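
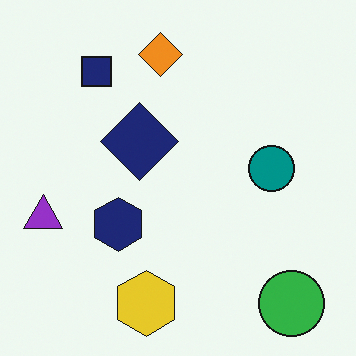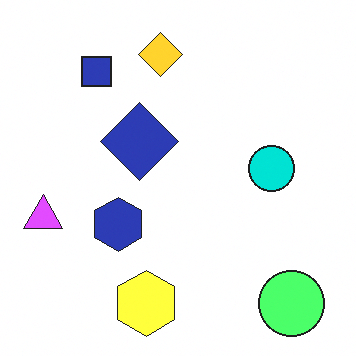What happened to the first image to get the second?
Brightened a lot.

Every pixel — background and shapes alike — is uniformly brightened.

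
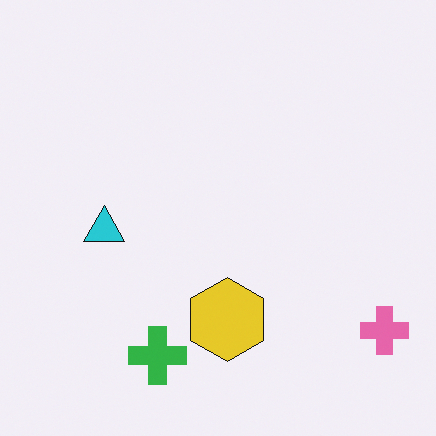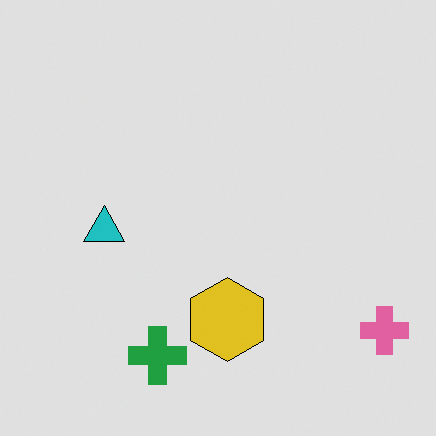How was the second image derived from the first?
Posterized to a reduced palette.

Each flat color has snapped to a coarser quantized level — most visibly, the near-white background has dropped to a flat grey.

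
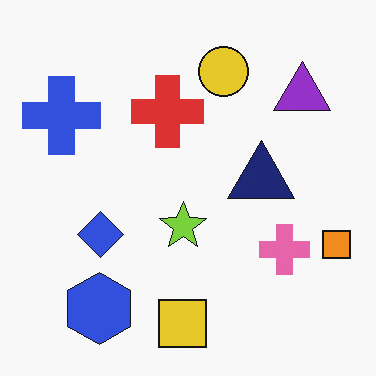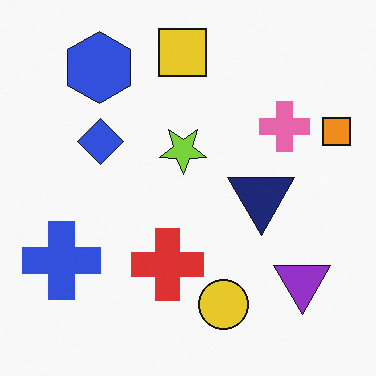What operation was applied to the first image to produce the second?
The image was flipped vertically (top ↔ bottom).

The yellow square is in the bottom of the first image and the top of the second — shapes on opposite sides of the horizontal midline have swapped in a mirror flip.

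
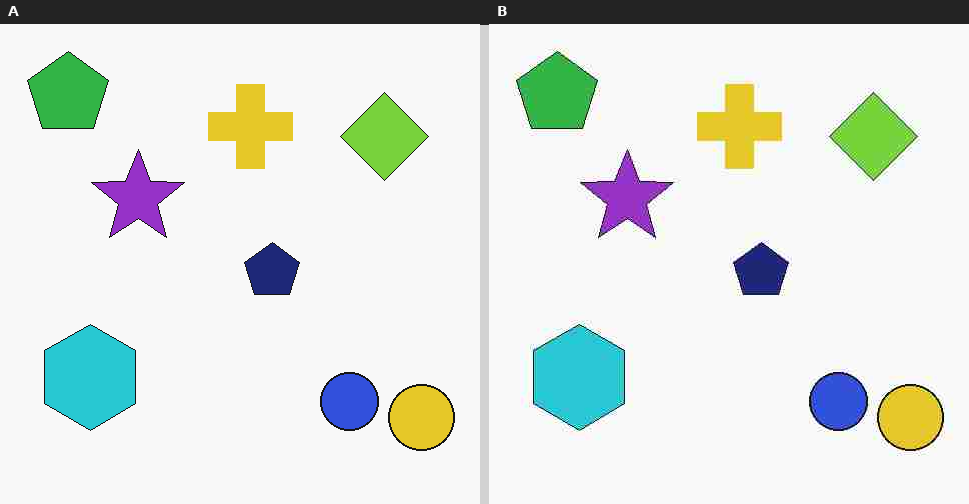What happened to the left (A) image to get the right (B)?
It was heavily JPEG-compressed with obvious blocking artifacts.

Blocky 8×8 compression artifacts appear around shape edges and the flat background shows ringing — characteristic JPEG degradation.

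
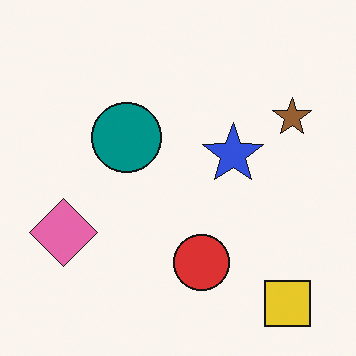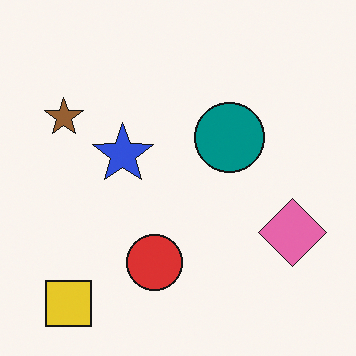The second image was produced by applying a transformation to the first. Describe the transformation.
It was flipped horizontally (left ↔ right).

The pink diamond is in the left of the first image and the right of the second — shapes on opposite sides of the vertical midline have swapped in a mirror flip.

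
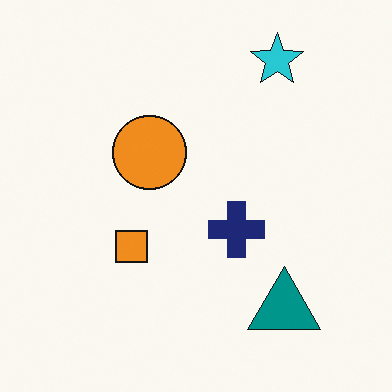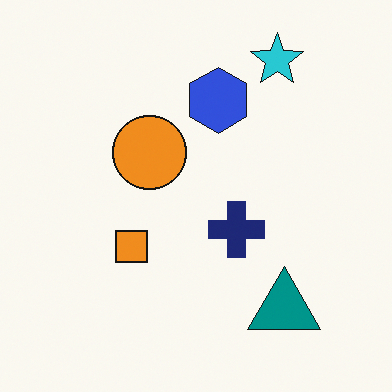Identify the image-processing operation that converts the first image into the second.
The image was overlaid with an additional blue hexagon.

A blue hexagon appears in the second image that is absent from the first.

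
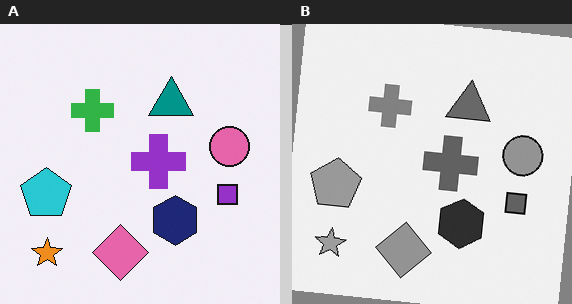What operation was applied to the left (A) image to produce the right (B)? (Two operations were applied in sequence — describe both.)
The transformation is: converted to grayscale, then rotated clockwise by a small amount.

All color is removed — every shape is now a shade of grey. Every shape is tilted by the same angle and the image corners show triangular fill wedges — a whole-image rotation by a non-right angle.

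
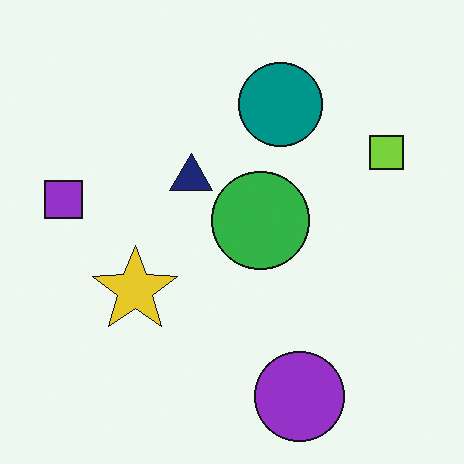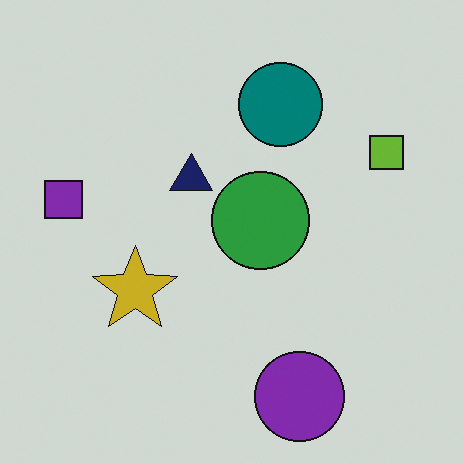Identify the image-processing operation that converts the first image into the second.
The transformation is: darkened a little.

Every pixel — background and shapes alike — is uniformly darkened.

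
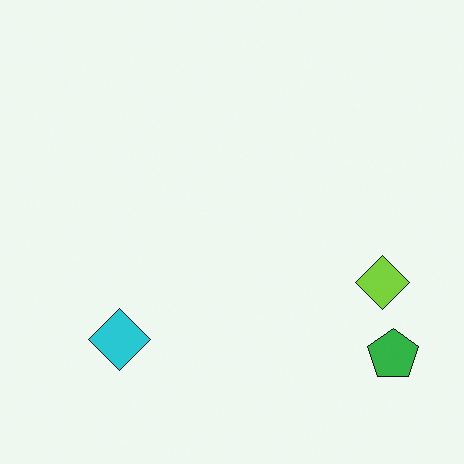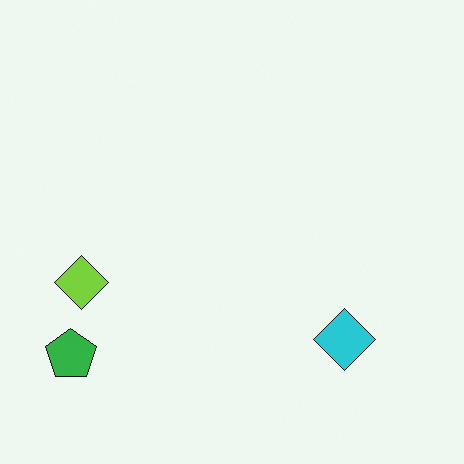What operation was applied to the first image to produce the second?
It was flipped horizontally (left ↔ right).

The green pentagon is in the bottom-right of the first image and the bottom-left of the second — shapes on opposite sides of the vertical midline have swapped in a mirror flip.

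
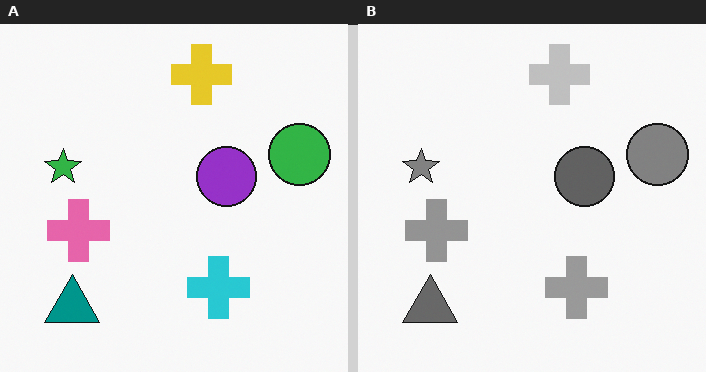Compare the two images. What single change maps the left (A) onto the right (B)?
The right (B) image is the left (A) converted to grayscale.

All color is removed — every shape is now a shade of grey.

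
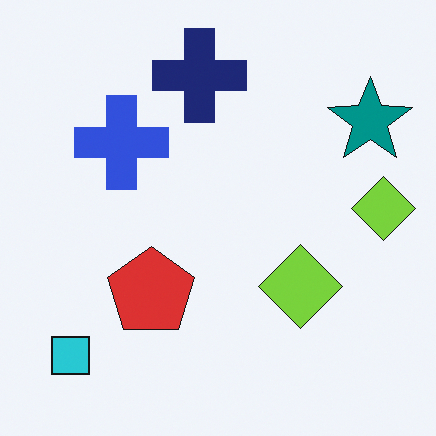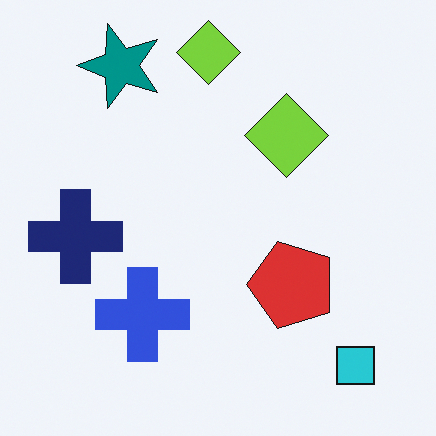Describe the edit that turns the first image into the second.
The second image is the first rotated 90° counter-clockwise.

The cyan square sits in the bottom-left of the first image and the bottom-right of the second — consistent with a whole-image 90° counter-clockwise rotation.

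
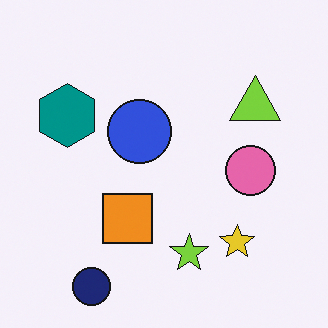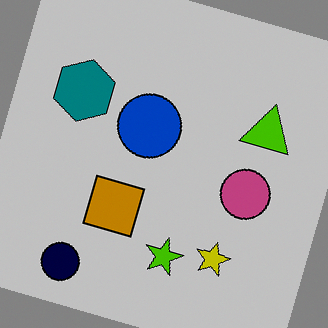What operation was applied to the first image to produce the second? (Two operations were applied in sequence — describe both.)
It was aggressively posterized, then rotated clockwise by a clearly visible amount.

Each flat color has snapped to a coarser quantized level — most visibly, the near-white background has dropped to a flat grey. Every shape is tilted by the same angle and the image corners show triangular fill wedges — a whole-image rotation by a non-right angle.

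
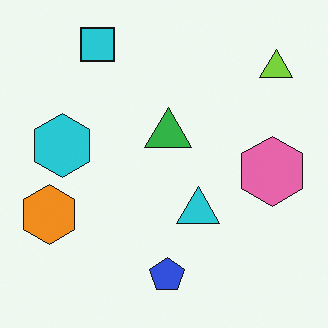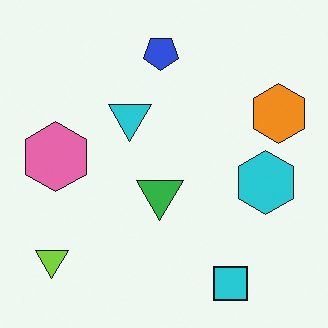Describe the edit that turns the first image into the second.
The transformation is: rotated 180°.

The lime triangle sits in the top-right of the first image and the bottom-left of the second — consistent with a whole-image 180° rotation.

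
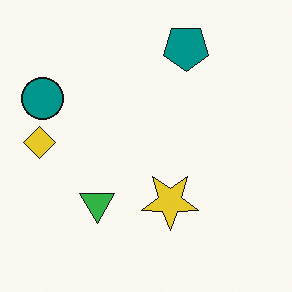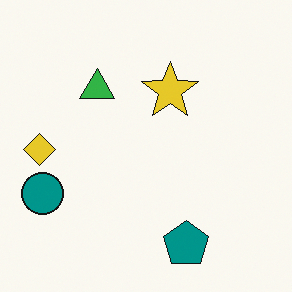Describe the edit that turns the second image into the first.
It was flipped vertically (top ↔ bottom).

The teal pentagon is in the bottom of the second image and the top of the first — shapes on opposite sides of the horizontal midline have swapped in a mirror flip.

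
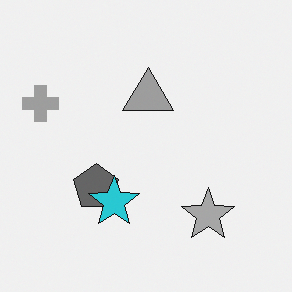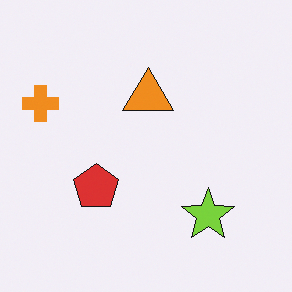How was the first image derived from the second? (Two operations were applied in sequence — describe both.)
The image was converted to grayscale, then overlaid with an additional cyan star.

All color is removed — every shape is now a shade of grey. A cyan star appears in the first image that is absent from the second.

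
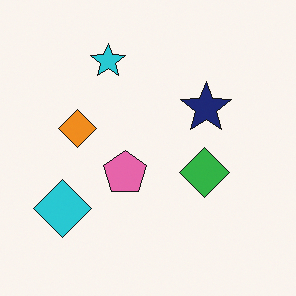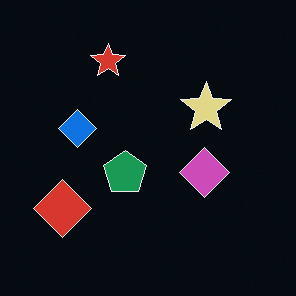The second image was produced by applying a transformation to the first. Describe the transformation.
It was color-inverted (negative).

The light background has become dark and every shape's color is its complement — a photographic negative.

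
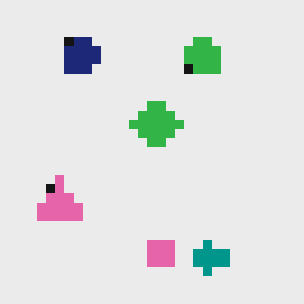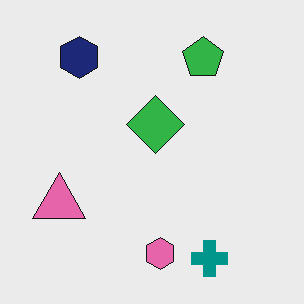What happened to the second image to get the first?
This is the original image coarsely pixelated.

Shapes are reduced to large square blocks; fine edges and outlines are lost — a downscale-then-upscale (mosaic) effect.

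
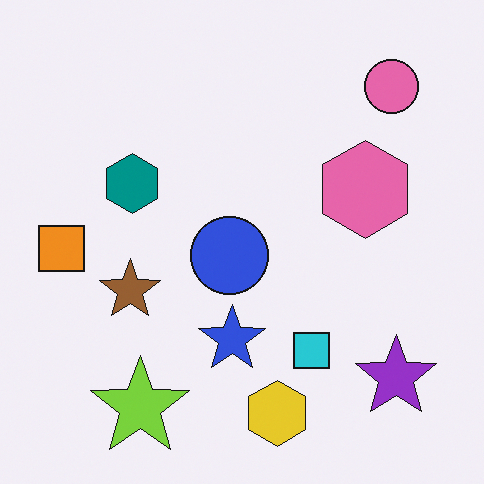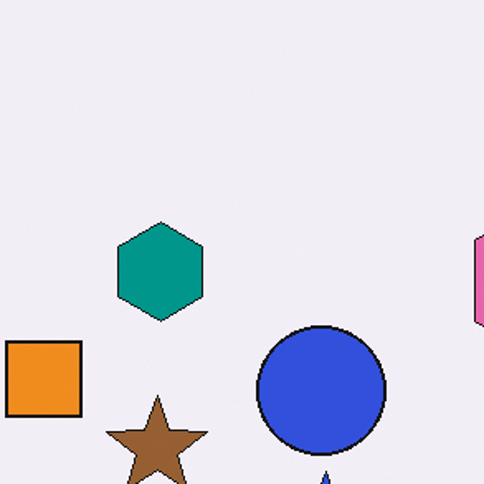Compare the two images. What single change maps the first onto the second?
It was cropped to a noticeably smaller region and rescaled.

The visible shapes are larger and the field of view is narrower; shapes near the original edges may be partly or wholly outside the frame — a crop-and-rescale.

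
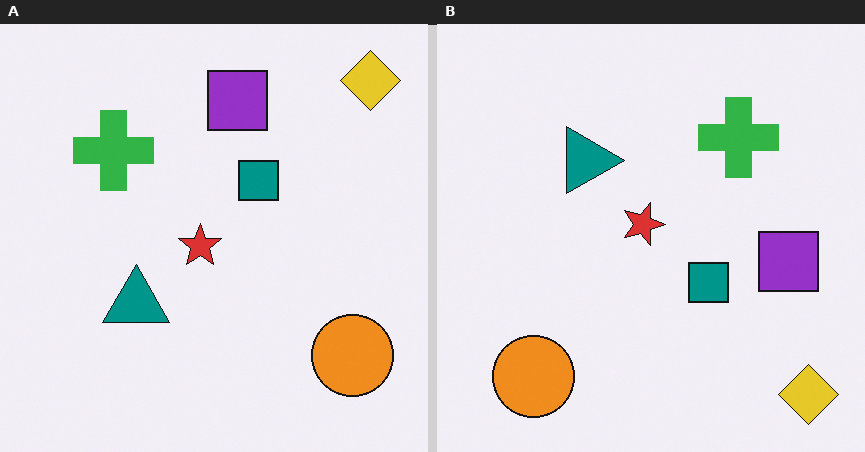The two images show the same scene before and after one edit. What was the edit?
The right (B) image is the left (A) rotated 90° clockwise.

The yellow diamond sits in the top-right of the left (A) image and the bottom-right of the right (B) — consistent with a whole-image 90° clockwise rotation.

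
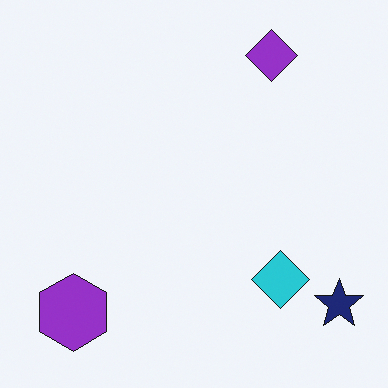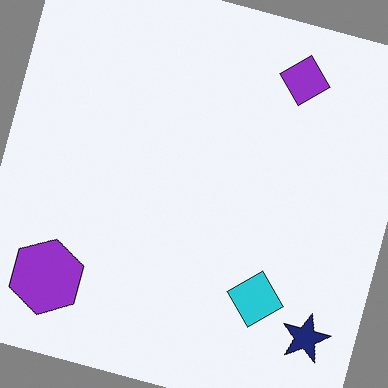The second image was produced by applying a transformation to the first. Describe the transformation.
The second image is the first rotated clockwise by a moderate amount.

Every shape is tilted by the same angle and the image corners show triangular fill wedges — a whole-image rotation by a non-right angle.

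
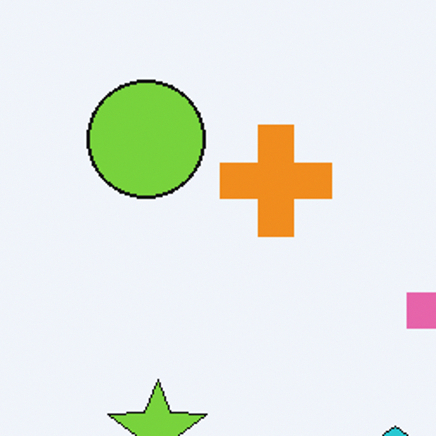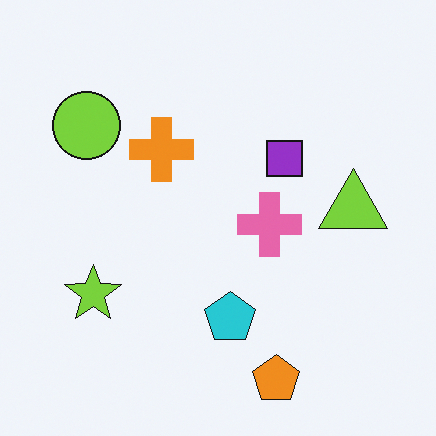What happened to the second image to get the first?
The transformation is: cropped tightly and scaled back up.

The visible shapes are larger and the field of view is narrower; shapes near the original edges may be partly or wholly outside the frame — a crop-and-rescale.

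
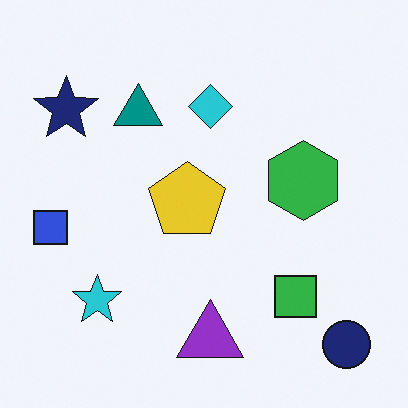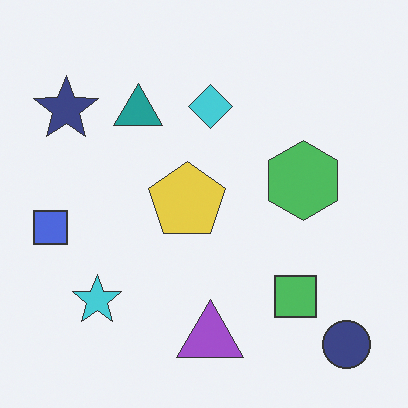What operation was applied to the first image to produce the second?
It was given slightly reduced contrast.

Tones are pushed toward mid-grey across the whole image — a global contrast change.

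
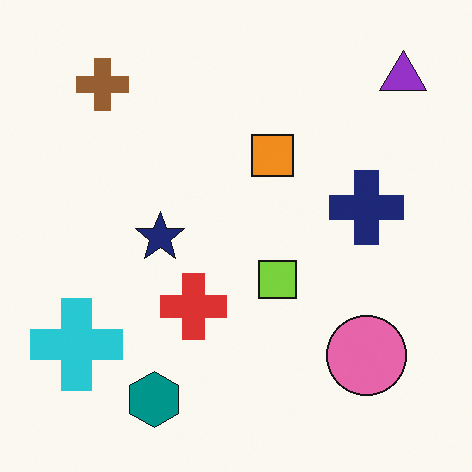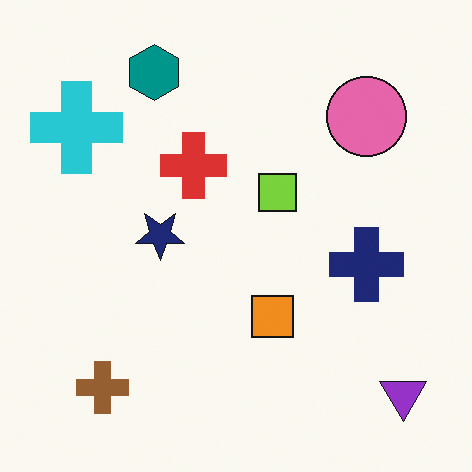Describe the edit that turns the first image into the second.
The image was flipped vertically (top ↔ bottom).

The teal hexagon is in the bottom-left of the first image and the top-left of the second — shapes on opposite sides of the horizontal midline have swapped in a mirror flip.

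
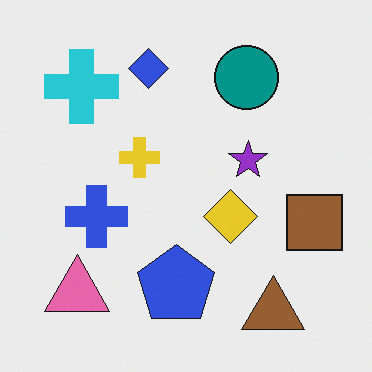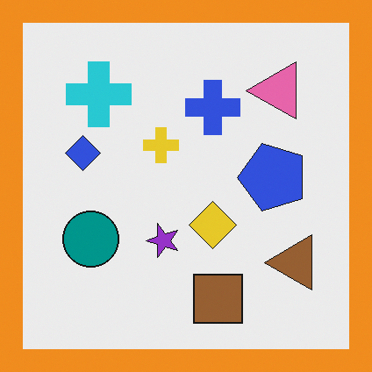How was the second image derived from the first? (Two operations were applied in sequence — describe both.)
The image was transposed (reflected across the top-left ↔ bottom-right diagonal), then framed with a orange border.

Shapes have swapped their row and column positions — what was in the top-right is now in the bottom-left — a diagonal reflection. A solid orange frame runs around the edge of the second image, with the content slightly shrunk inside it.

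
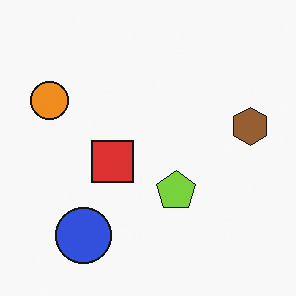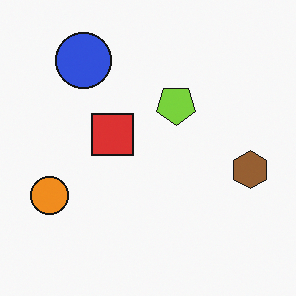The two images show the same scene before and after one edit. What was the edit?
The transformation is: flipped vertically (top ↔ bottom).

The blue circle is in the bottom-left of the first image and the top-left of the second — shapes on opposite sides of the horizontal midline have swapped in a mirror flip.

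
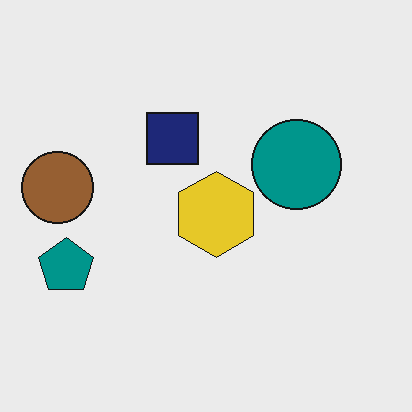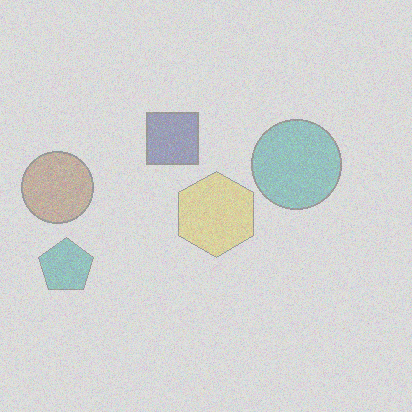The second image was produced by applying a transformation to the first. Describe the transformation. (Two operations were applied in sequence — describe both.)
The image was degraded with heavy additive noise, then given much lower contrast.

Random speckle covers the whole image, including the flat background. Tones are pushed toward mid-grey across the whole image — a global contrast change.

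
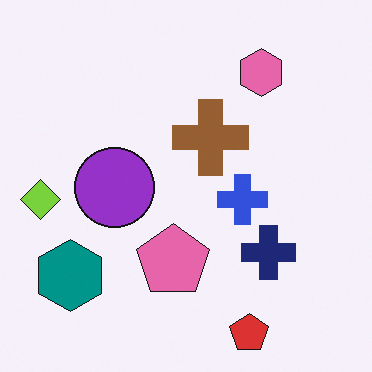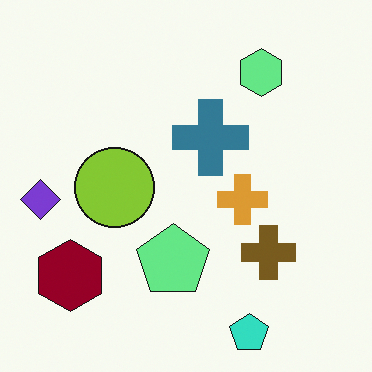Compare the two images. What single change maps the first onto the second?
The image was hue-shifted by a large amount.

Every shape's color has rotated by the same amount around the hue wheel — a uniform hue shift.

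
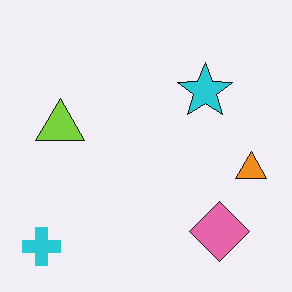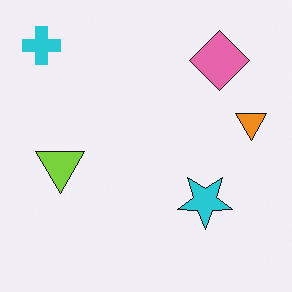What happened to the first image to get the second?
It was flipped vertically (top ↔ bottom).

The cyan cross is in the bottom-left of the first image and the top-left of the second — shapes on opposite sides of the horizontal midline have swapped in a mirror flip.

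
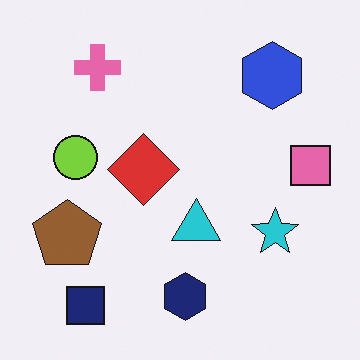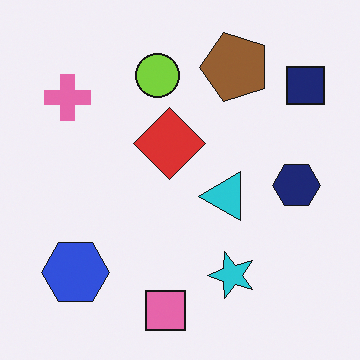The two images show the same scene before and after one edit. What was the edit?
The image was transposed (reflected across the top-left ↔ bottom-right diagonal).

Shapes have swapped their row and column positions — what was in the top-right is now in the bottom-left — a diagonal reflection.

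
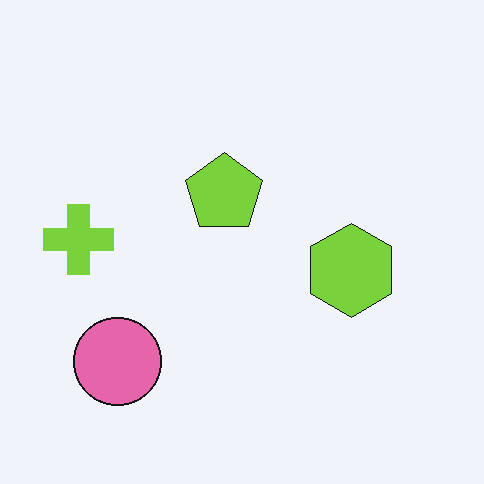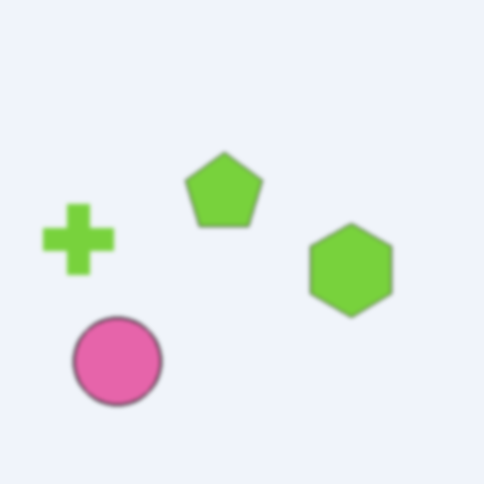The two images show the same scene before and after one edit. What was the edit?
Given a subtle gaussian blur.

Shape edges and outlines are uniformly softened across the whole image.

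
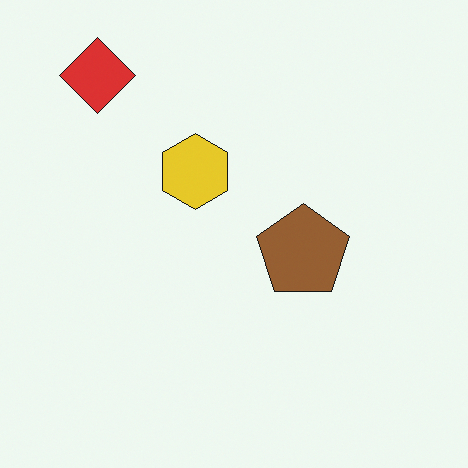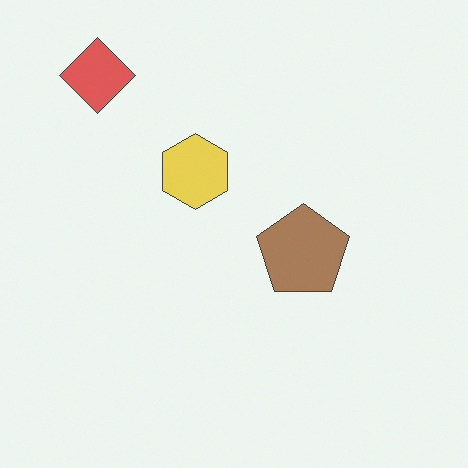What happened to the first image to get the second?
The transformation is: given slightly reduced contrast.

Tones are pushed toward mid-grey across the whole image — a global contrast change.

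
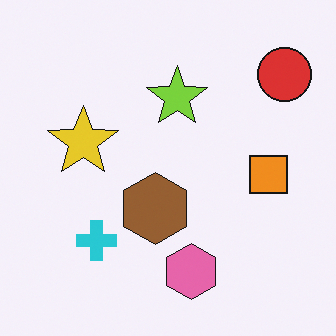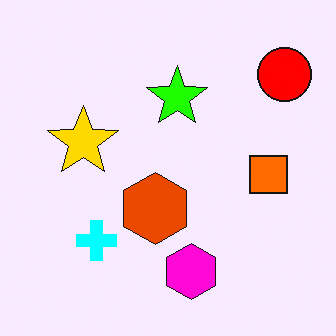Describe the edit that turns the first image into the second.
The transformation is: made much more vivid (saturation change).

All colors are more vivid — a global saturation change.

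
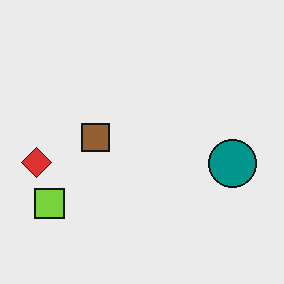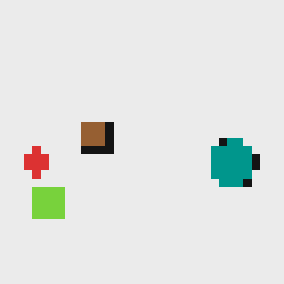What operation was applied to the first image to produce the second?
The image was moderately pixelated.

Shapes are reduced to large square blocks; fine edges and outlines are lost — a downscale-then-upscale (mosaic) effect.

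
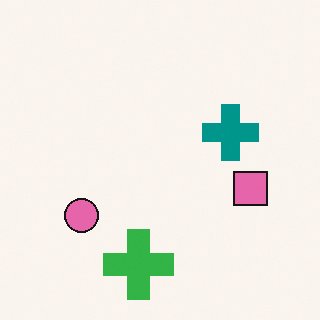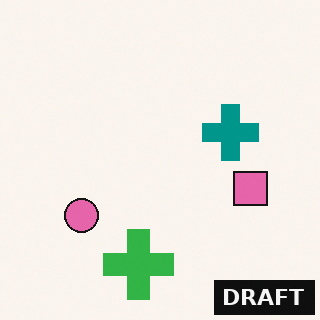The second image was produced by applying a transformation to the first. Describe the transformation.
It was watermarked with the text "DRAFT" in the lower-right corner.

A dark label reading "DRAFT" appears in the lower-right corner.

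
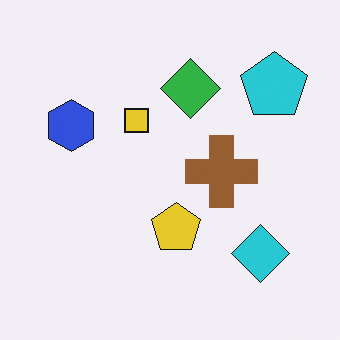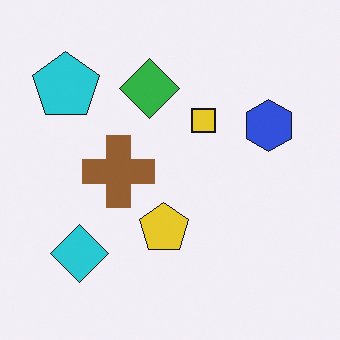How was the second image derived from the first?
The second image is the first flipped horizontally (left ↔ right).

The cyan pentagon is in the top-right of the first image and the top-left of the second — shapes on opposite sides of the vertical midline have swapped in a mirror flip.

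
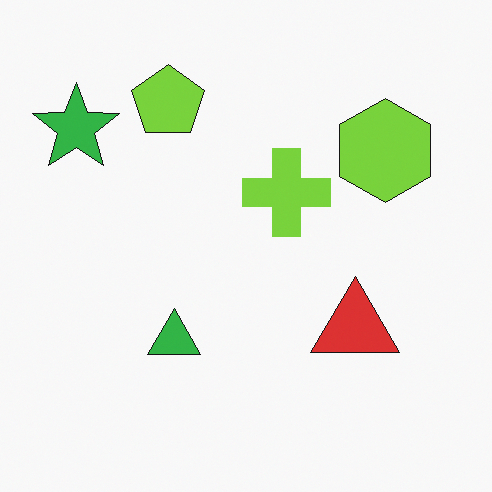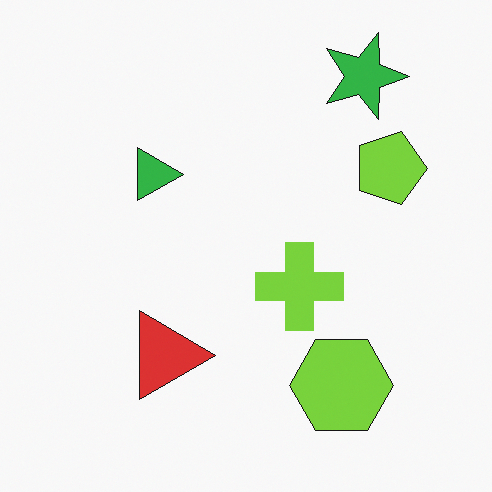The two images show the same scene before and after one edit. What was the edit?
This is the original image rotated 90° clockwise.

The green star sits in the top-left of the first image and the top-right of the second — consistent with a whole-image 90° clockwise rotation.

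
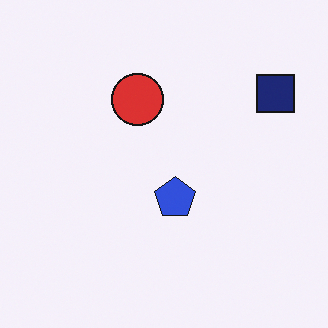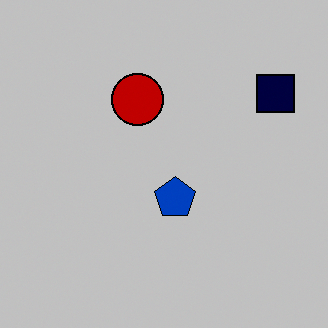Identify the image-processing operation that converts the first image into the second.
It was aggressively posterized.

Each flat color has snapped to a coarser quantized level — most visibly, the near-white background has dropped to a flat grey.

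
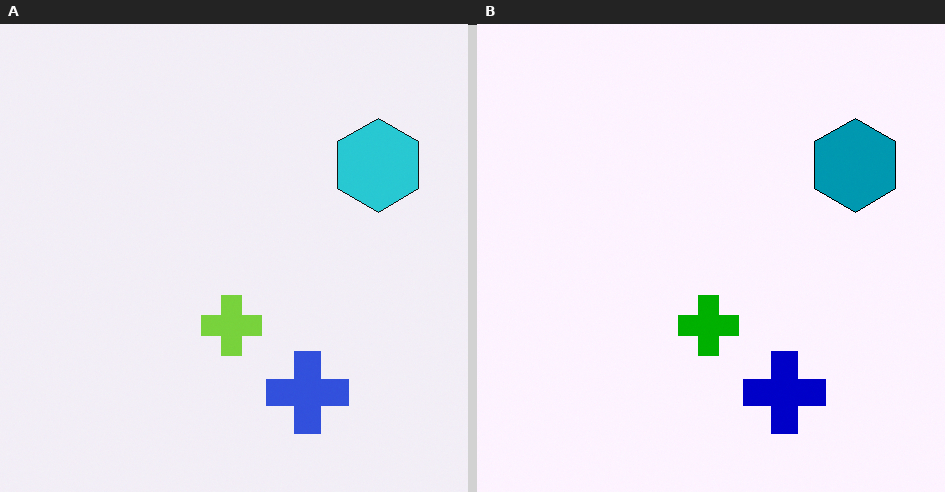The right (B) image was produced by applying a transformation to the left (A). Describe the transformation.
The image was boosted in contrast.

Tones are pushed away from mid-grey across the whole image — a global contrast change.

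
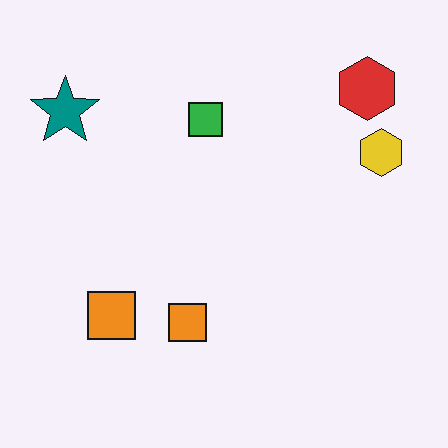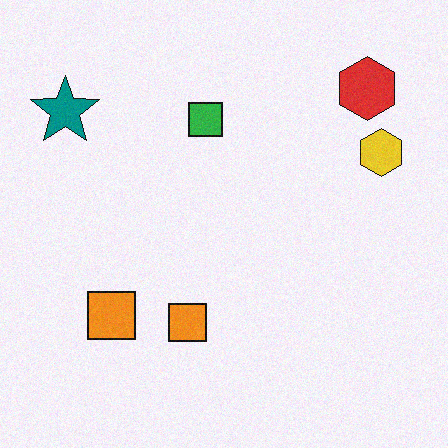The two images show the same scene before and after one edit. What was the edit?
The second image is the first degraded with light additive noise.

Random speckle covers the whole image, including the flat background.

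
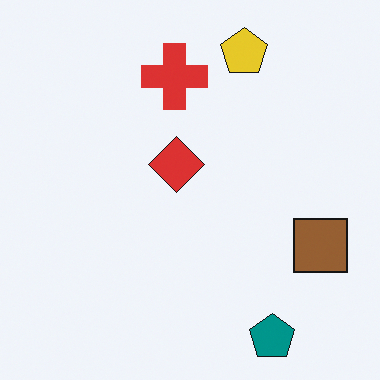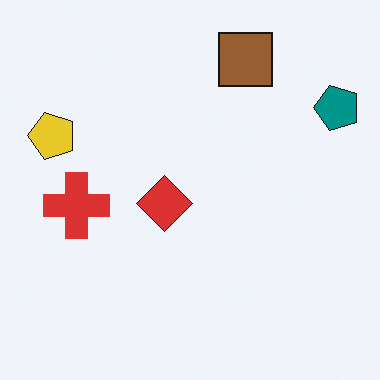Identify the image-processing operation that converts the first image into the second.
The second image is the first rotated 90° counter-clockwise.

The teal pentagon sits in the bottom-right of the first image and the top-right of the second — consistent with a whole-image 90° counter-clockwise rotation.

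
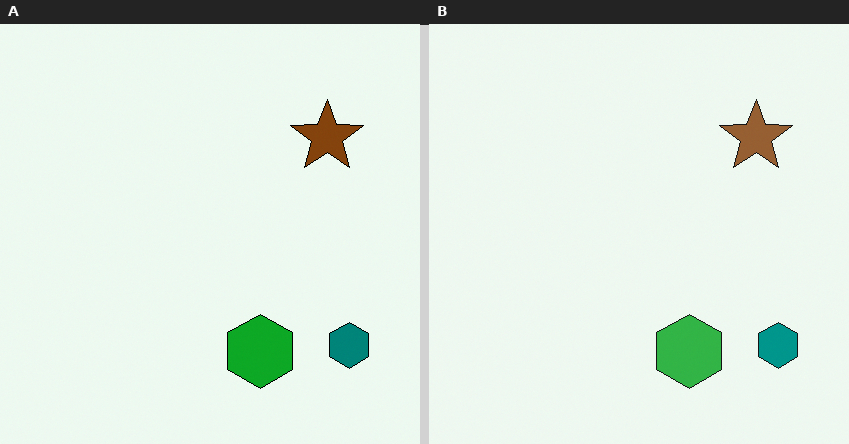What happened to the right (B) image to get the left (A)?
It was given slightly increased contrast.

Tones are pushed away from mid-grey across the whole image — a global contrast change.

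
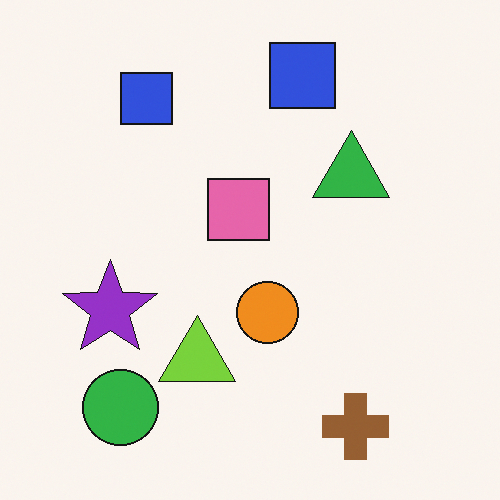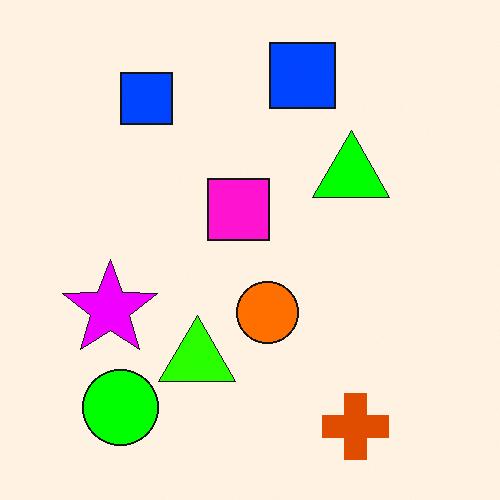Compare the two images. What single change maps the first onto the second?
The transformation is: made much more vivid (saturation change).

All colors are more vivid — a global saturation change.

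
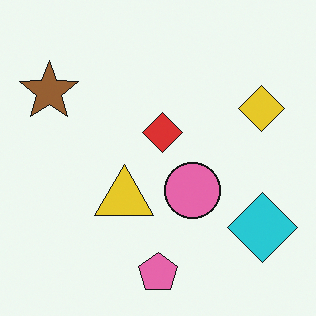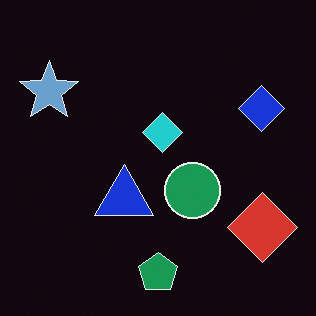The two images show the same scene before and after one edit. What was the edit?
The transformation is: color-inverted (negative).

The light background has become dark and every shape's color is its complement — a photographic negative.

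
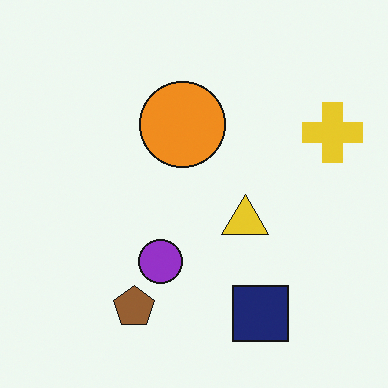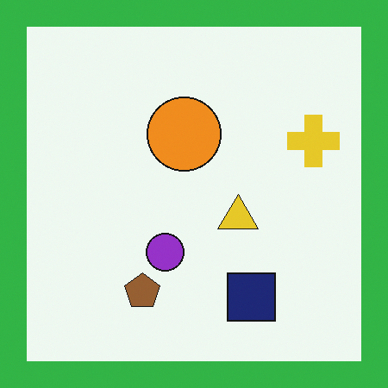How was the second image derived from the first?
It was framed with a green border.

A solid green frame runs around the edge of the second image, with the content slightly shrunk inside it.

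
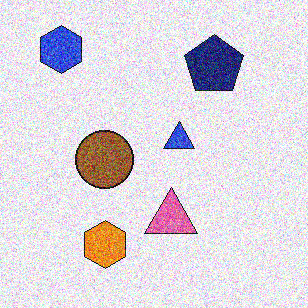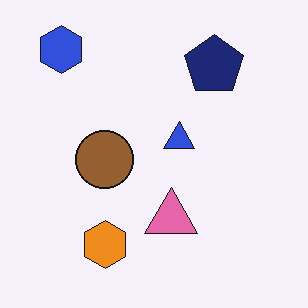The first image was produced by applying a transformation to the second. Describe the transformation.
This is the original image degraded with a thick layer of grain.

Random speckle covers the whole image, including the flat background.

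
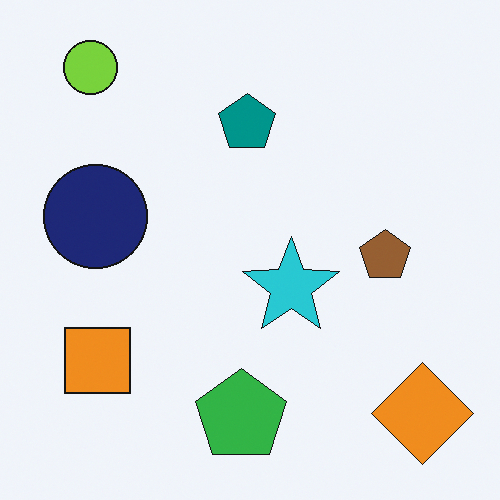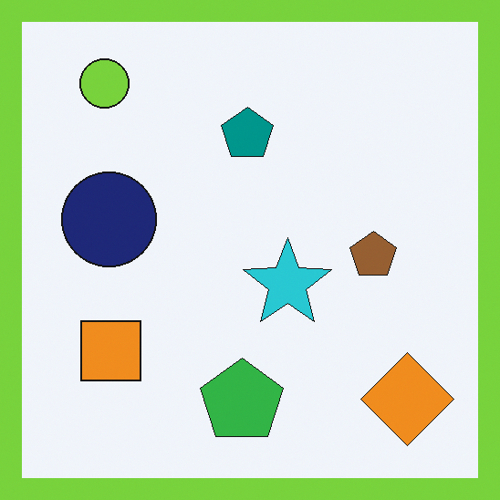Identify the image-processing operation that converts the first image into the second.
The transformation is: framed with a lime border.

A solid lime frame runs around the edge of the second image, with the content slightly shrunk inside it.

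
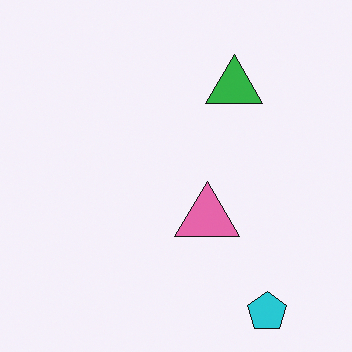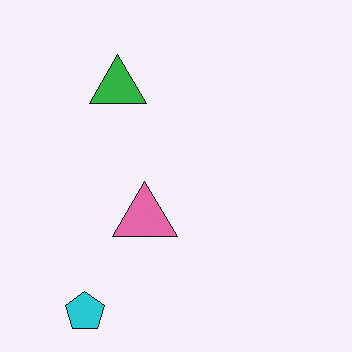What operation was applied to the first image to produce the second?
Flipped horizontally (left ↔ right).

The cyan pentagon is in the bottom-right of the first image and the bottom-left of the second — shapes on opposite sides of the vertical midline have swapped in a mirror flip.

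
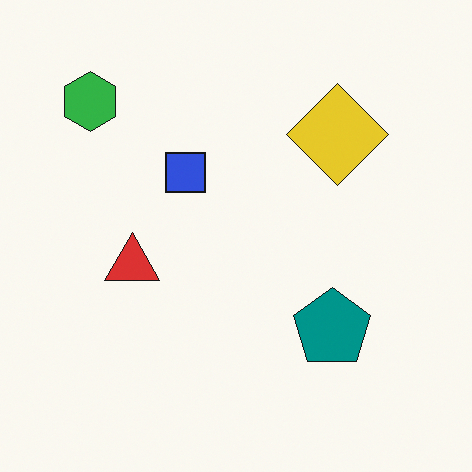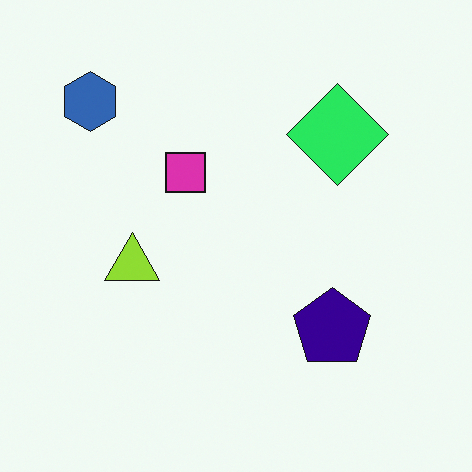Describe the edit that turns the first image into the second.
The transformation is: hue-shifted through roughly a third of the color wheel.

Every shape's color has rotated by the same amount around the hue wheel — a uniform hue shift.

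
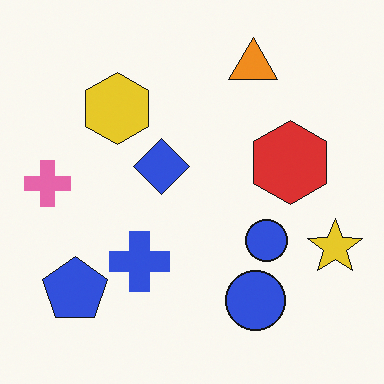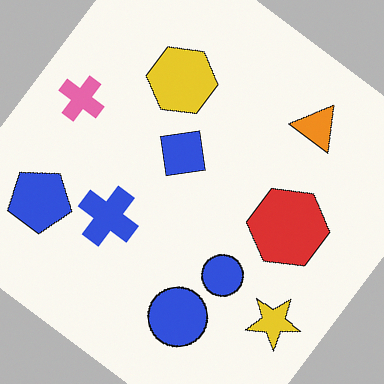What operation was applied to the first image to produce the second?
The image was rotated clockwise by a large amount — several tens of degrees.

Every shape is tilted by the same angle and the image corners show triangular fill wedges — a whole-image rotation by a non-right angle.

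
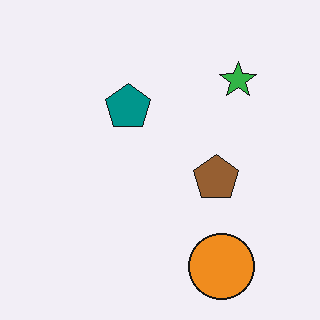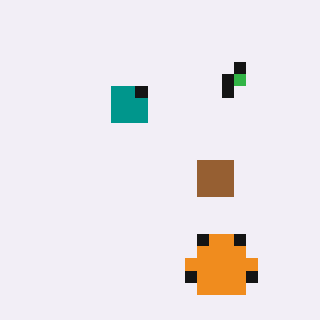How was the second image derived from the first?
It was heavily pixelated into large blocks.

Shapes are reduced to large square blocks; fine edges and outlines are lost — a downscale-then-upscale (mosaic) effect.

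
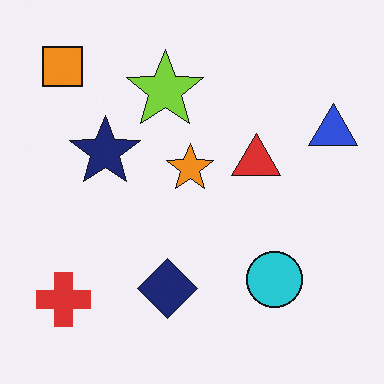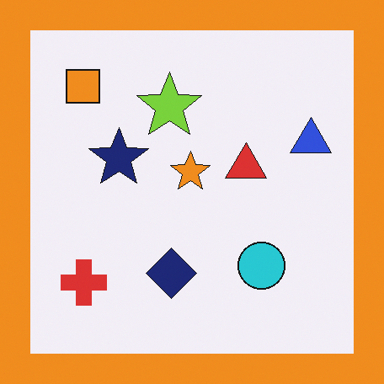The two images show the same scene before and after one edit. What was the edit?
Framed with a orange border.

A solid orange frame runs around the edge of the second image, with the content slightly shrunk inside it.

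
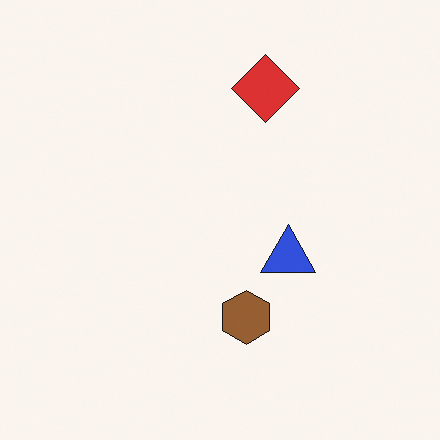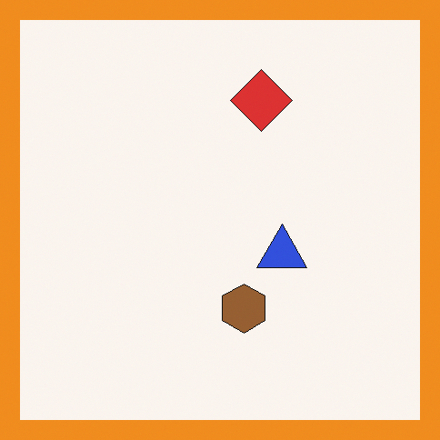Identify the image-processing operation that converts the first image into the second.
The image was framed with a orange border.

A solid orange frame runs around the edge of the second image, with the content slightly shrunk inside it.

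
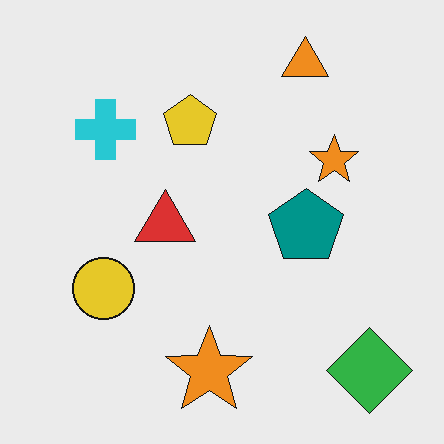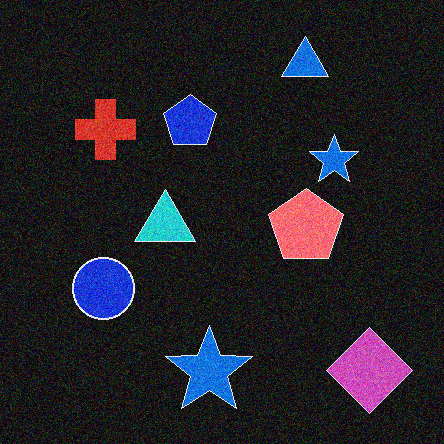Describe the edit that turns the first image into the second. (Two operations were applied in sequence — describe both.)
Degraded with visible gaussian noise, then color-inverted (negative).

Random speckle covers the whole image, including the flat background. The light background has become dark and every shape's color is its complement — a photographic negative.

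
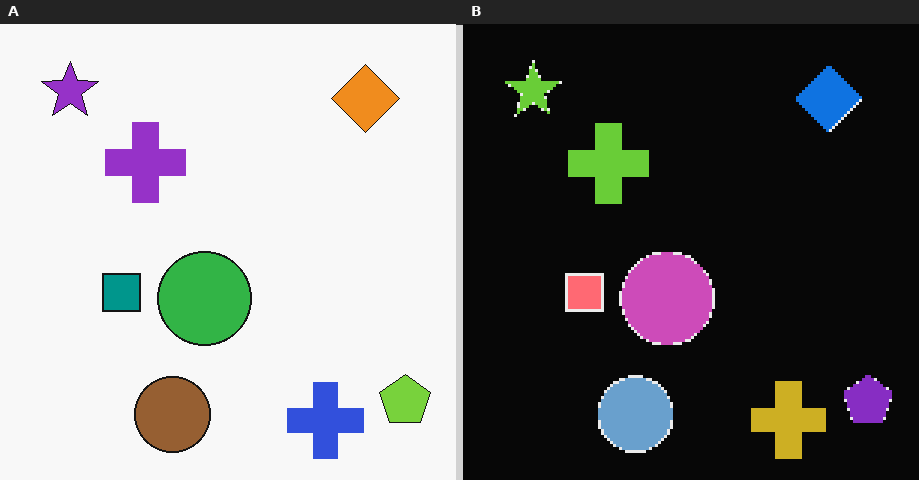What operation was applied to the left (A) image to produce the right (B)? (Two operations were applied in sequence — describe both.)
It was color-inverted (negative), then lightly pixelated (a mild mosaic effect).

The light background has become dark and every shape's color is its complement — a photographic negative. Shapes are reduced to large square blocks; fine edges and outlines are lost — a downscale-then-upscale (mosaic) effect.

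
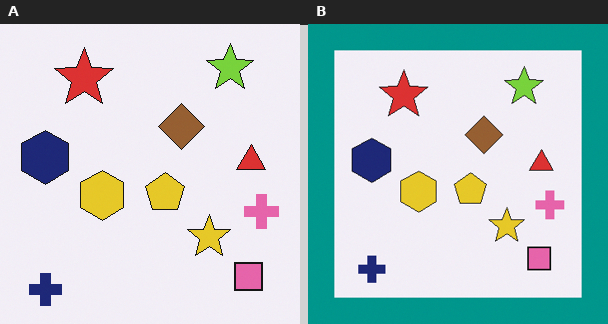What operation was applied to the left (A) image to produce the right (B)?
The image was framed with a teal border.

A solid teal frame runs around the edge of the right (B) image, with the content slightly shrunk inside it.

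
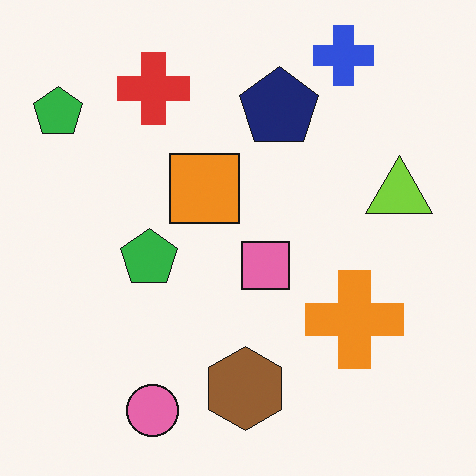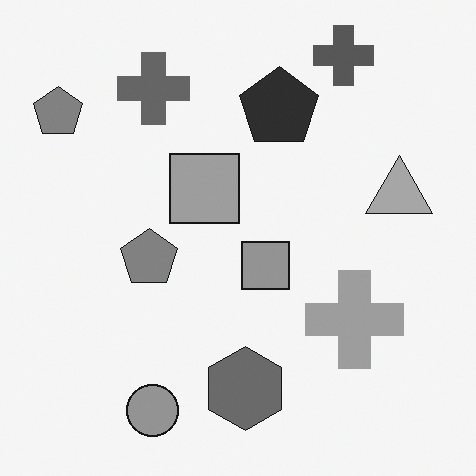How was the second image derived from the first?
This is the original image converted to grayscale.

All color is removed — every shape is now a shade of grey.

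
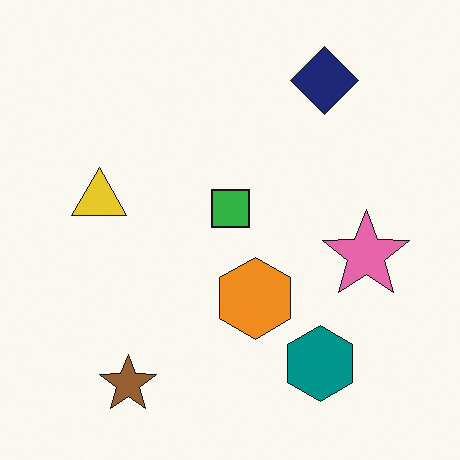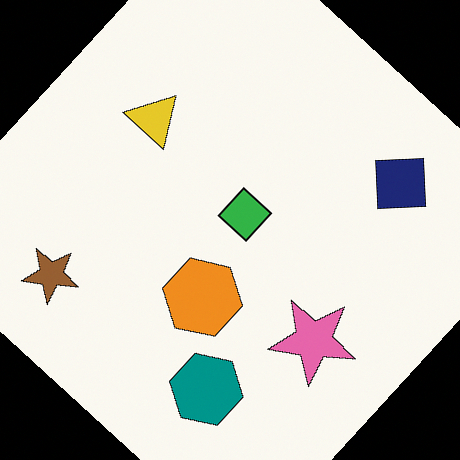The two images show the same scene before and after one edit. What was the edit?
Rotated clockwise by a large amount — several tens of degrees.

Every shape is tilted by the same angle and the image corners show triangular fill wedges — a whole-image rotation by a non-right angle.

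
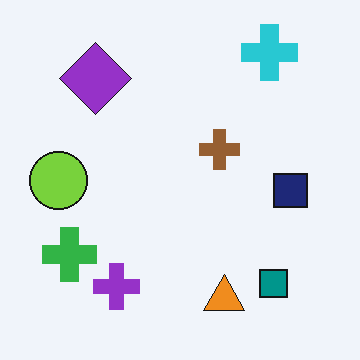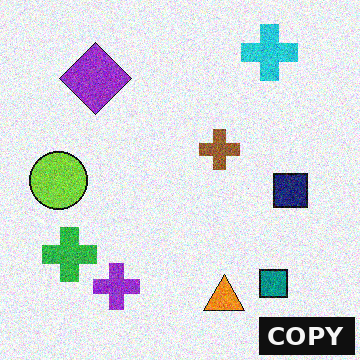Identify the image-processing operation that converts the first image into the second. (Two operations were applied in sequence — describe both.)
The image was degraded with visible gaussian noise, then watermarked with the text "COPY" in the lower-right corner.

Random speckle covers the whole image, including the flat background. A dark label reading "COPY" appears in the lower-right corner.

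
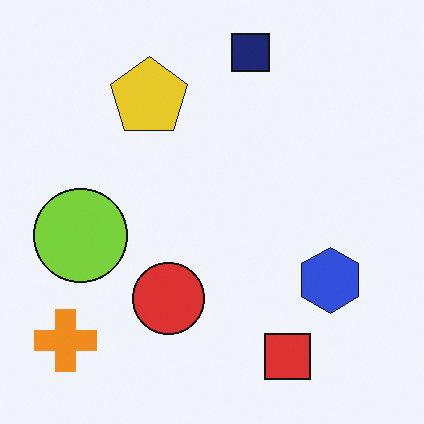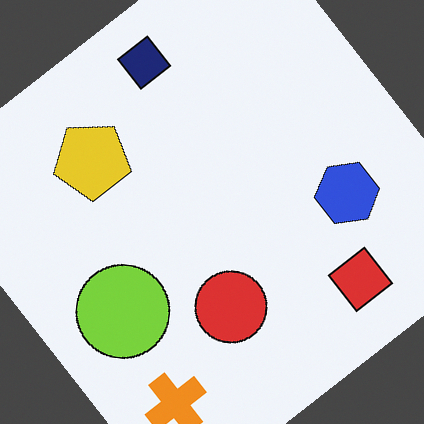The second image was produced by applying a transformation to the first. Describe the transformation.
The image was rotated counter-clockwise by a large amount — several tens of degrees.

Every shape is tilted by the same angle and the image corners show triangular fill wedges — a whole-image rotation by a non-right angle.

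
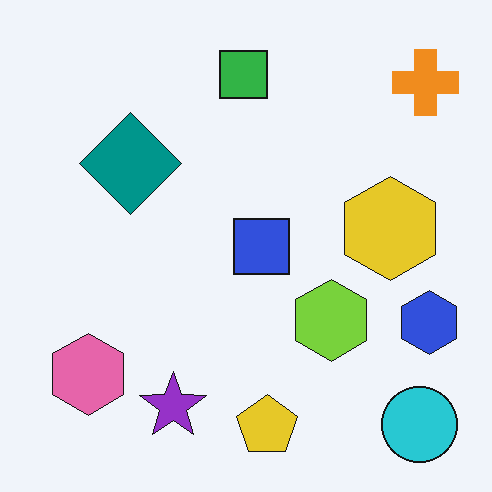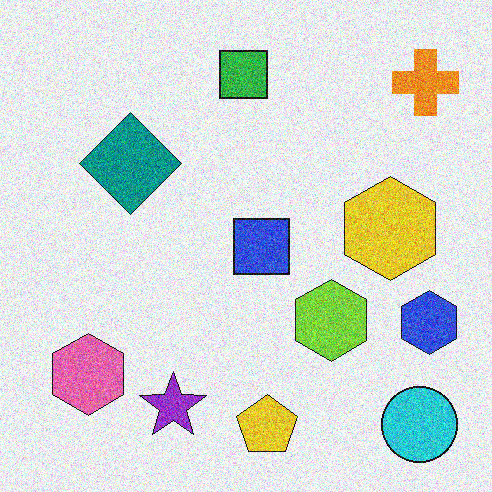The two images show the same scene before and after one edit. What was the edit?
The image was degraded with a thick layer of grain.

Random speckle covers the whole image, including the flat background.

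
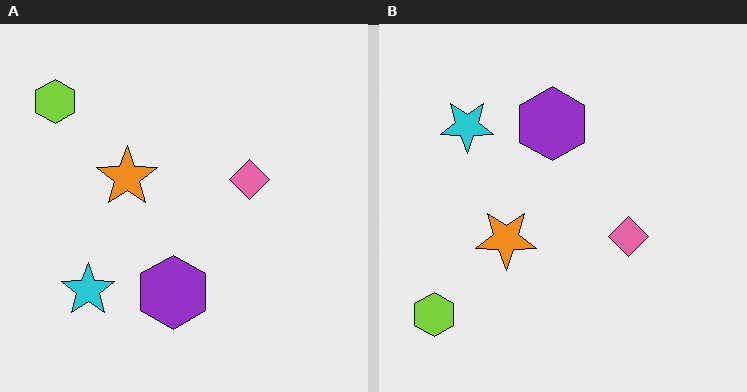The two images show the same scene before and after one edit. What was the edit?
It was flipped vertically (top ↔ bottom).

The lime hexagon is in the top-left of the left (A) image and the bottom-left of the right (B) — shapes on opposite sides of the horizontal midline have swapped in a mirror flip.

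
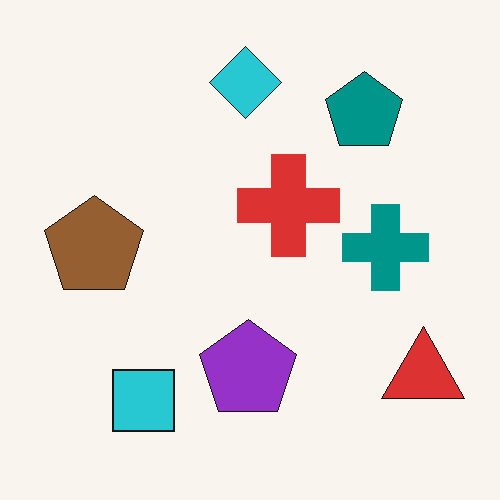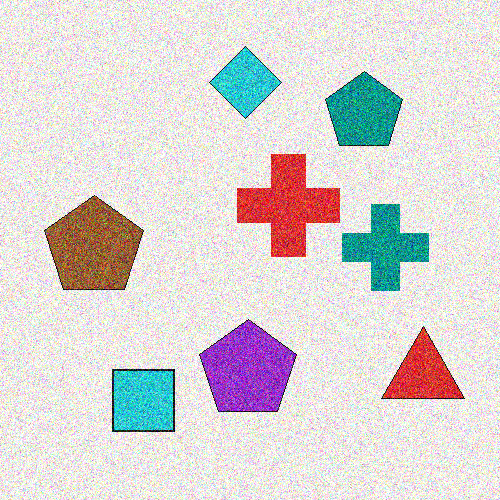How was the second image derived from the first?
This is the original image degraded with strong gaussian noise.

Random speckle covers the whole image, including the flat background.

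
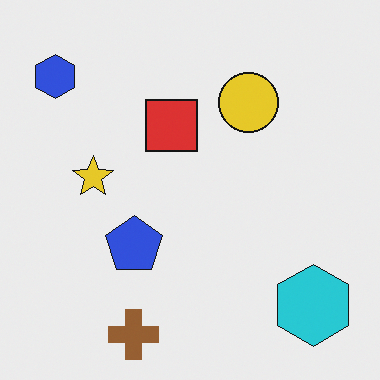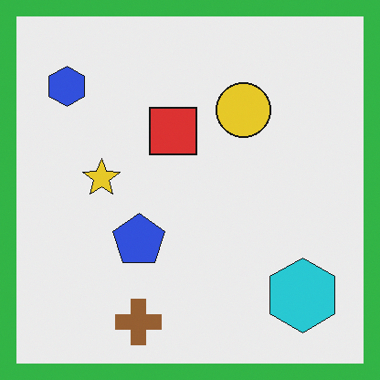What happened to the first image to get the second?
The image was framed with a green border.

A solid green frame runs around the edge of the second image, with the content slightly shrunk inside it.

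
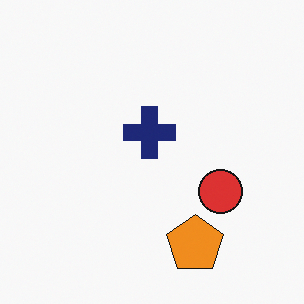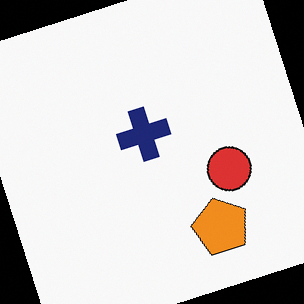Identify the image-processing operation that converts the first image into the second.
The transformation is: rotated counter-clockwise by a clearly visible amount.

Every shape is tilted by the same angle and the image corners show triangular fill wedges — a whole-image rotation by a non-right angle.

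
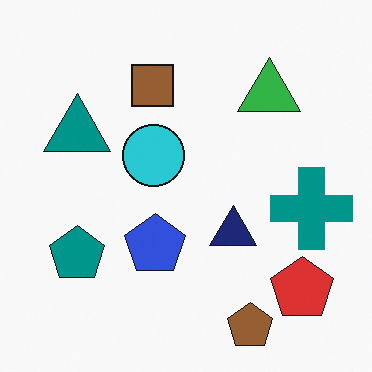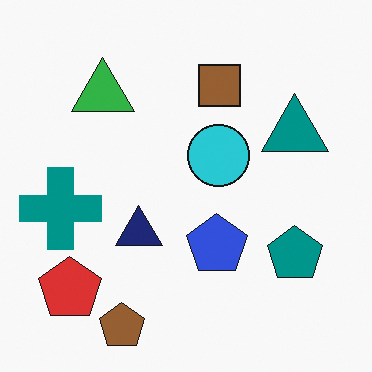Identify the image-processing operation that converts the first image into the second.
The second image is the first flipped horizontally (left ↔ right).

The teal cross is in the right of the first image and the left of the second — shapes on opposite sides of the vertical midline have swapped in a mirror flip.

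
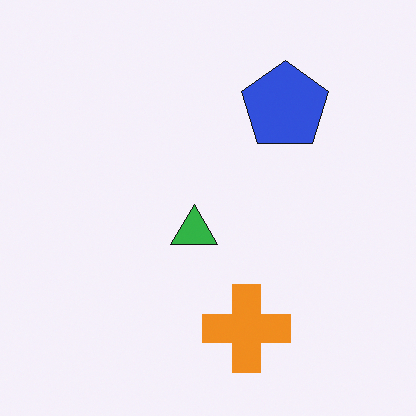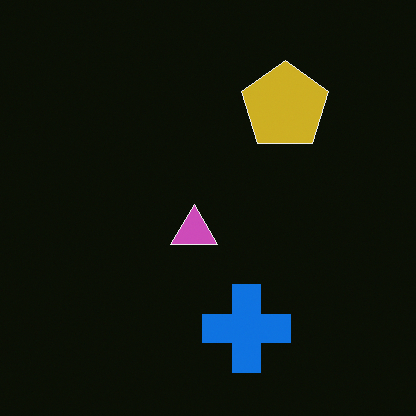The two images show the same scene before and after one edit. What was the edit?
This is the original image color-inverted (negative).

The light background has become dark and every shape's color is its complement — a photographic negative.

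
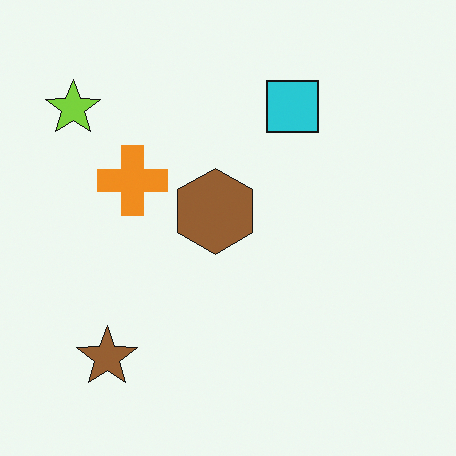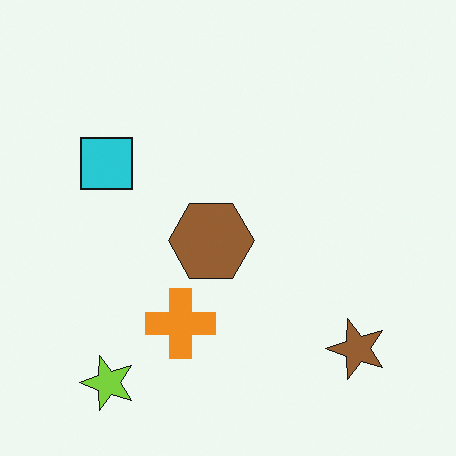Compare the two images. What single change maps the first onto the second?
The second image is the first rotated 90° counter-clockwise.

The lime star sits in the top-left of the first image and the bottom-left of the second — consistent with a whole-image 90° counter-clockwise rotation.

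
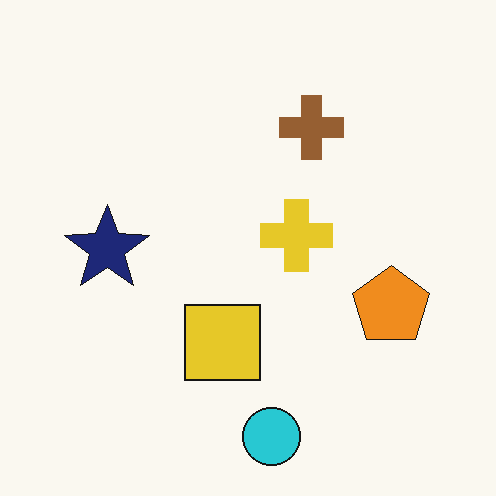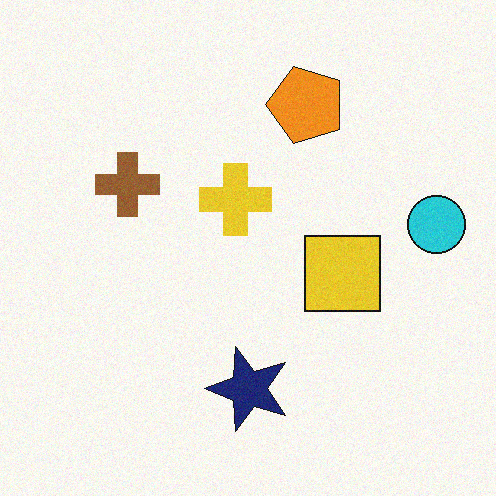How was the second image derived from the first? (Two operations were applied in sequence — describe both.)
The image was degraded with a light layer of grain, then rotated 90° counter-clockwise.

Random speckle covers the whole image, including the flat background. The cyan circle sits in the bottom of the first image and the right of the second — consistent with a whole-image 90° counter-clockwise rotation.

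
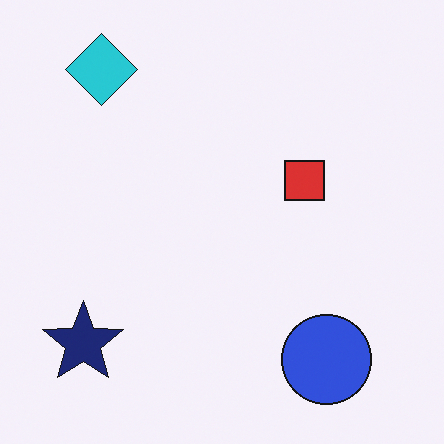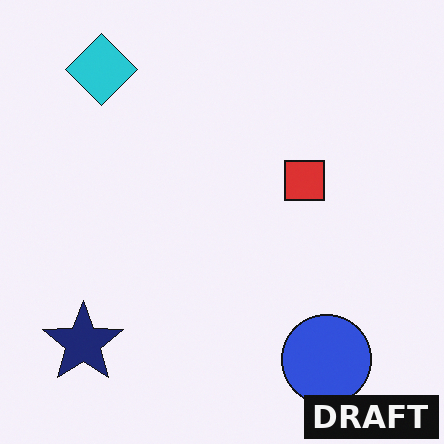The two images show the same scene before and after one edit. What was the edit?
The second image is the first watermarked with the text "DRAFT" in the lower-right corner.

A dark label reading "DRAFT" appears in the lower-right corner.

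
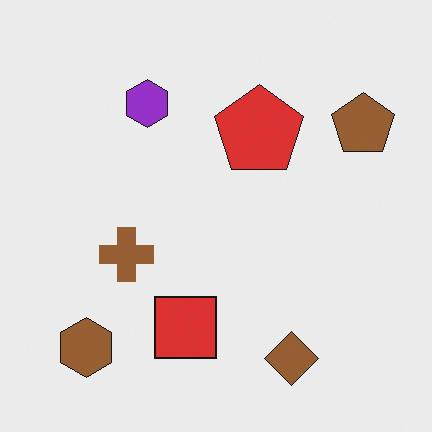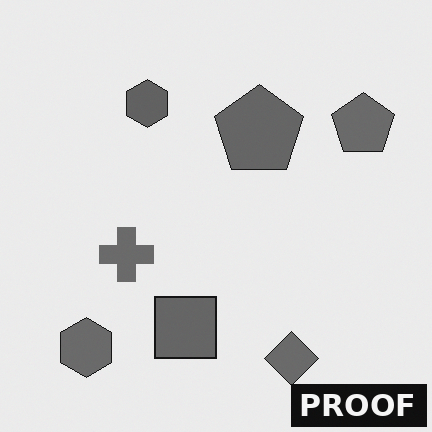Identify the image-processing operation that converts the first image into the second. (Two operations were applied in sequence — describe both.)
Converted to grayscale, then watermarked with the text "PROOF" in the lower-right corner.

All color is removed — every shape is now a shade of grey. A dark label reading "PROOF" appears in the lower-right corner.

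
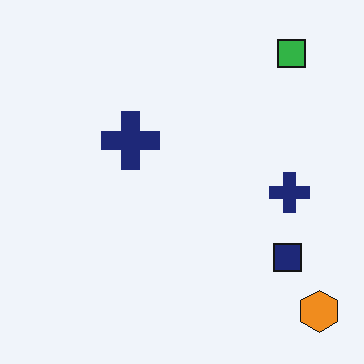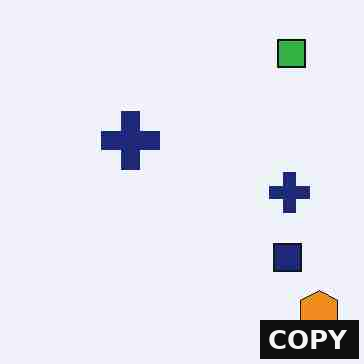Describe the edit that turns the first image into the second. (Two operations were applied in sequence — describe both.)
The image was degraded with heavy JPEG compression, then watermarked with the text "COPY" in the lower-right corner.

Blocky 8×8 compression artifacts appear around shape edges and the flat background shows ringing — characteristic JPEG degradation. A dark label reading "COPY" appears in the lower-right corner.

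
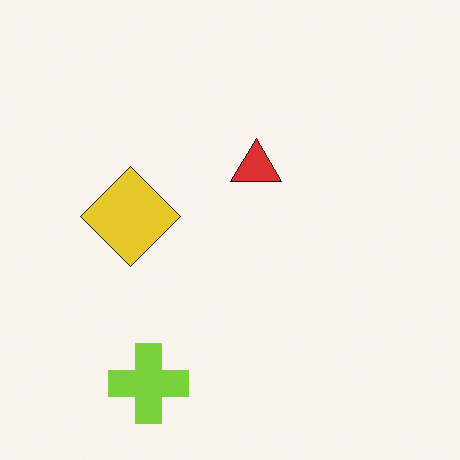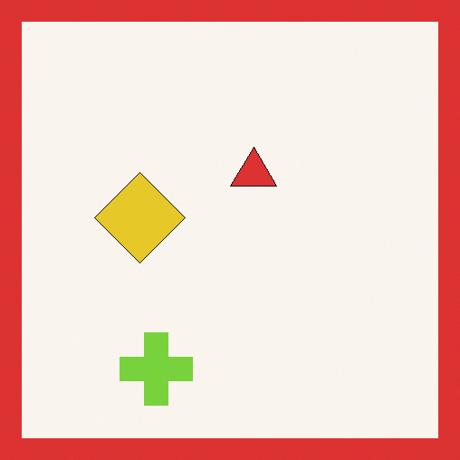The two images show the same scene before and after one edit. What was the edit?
The image was framed with a red border.

A solid red frame runs around the edge of the second image, with the content slightly shrunk inside it.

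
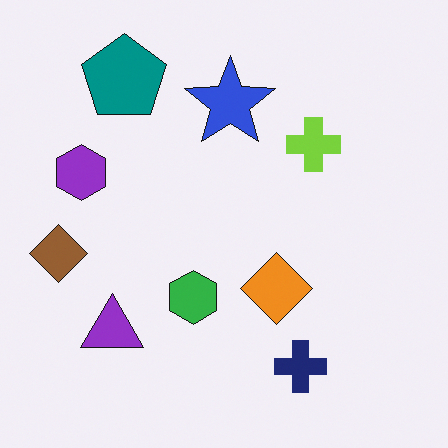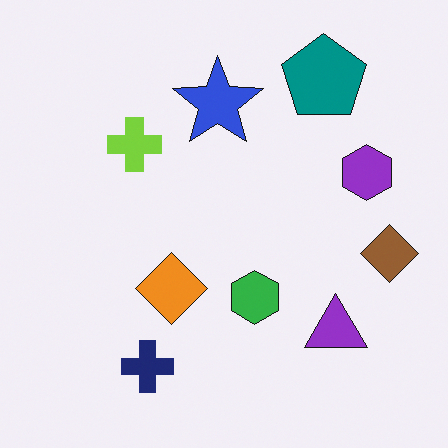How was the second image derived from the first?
The transformation is: flipped horizontally (left ↔ right).

The brown diamond is in the left of the first image and the right of the second — shapes on opposite sides of the vertical midline have swapped in a mirror flip.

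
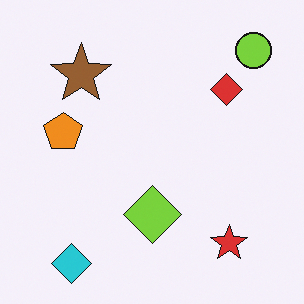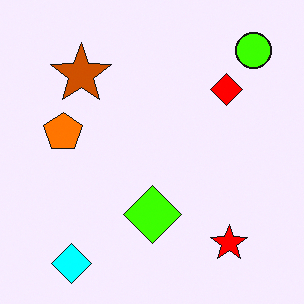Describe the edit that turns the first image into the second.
It was made much more vivid (saturation change).

All colors are more vivid — a global saturation change.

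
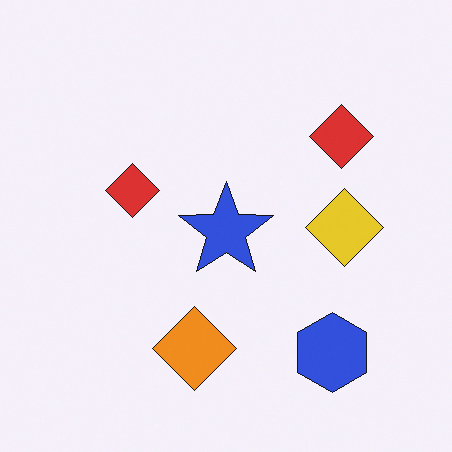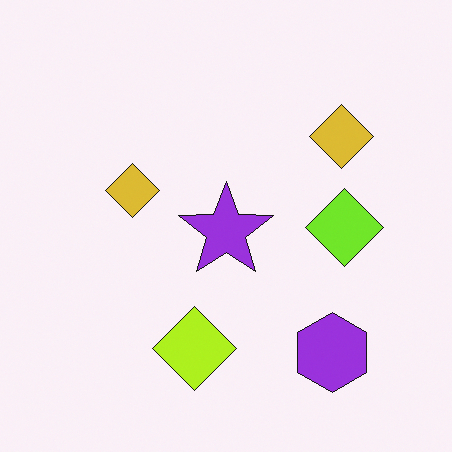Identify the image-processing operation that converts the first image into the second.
Hue-shifted by a small amount.

Every shape's color has rotated by the same amount around the hue wheel — a uniform hue shift.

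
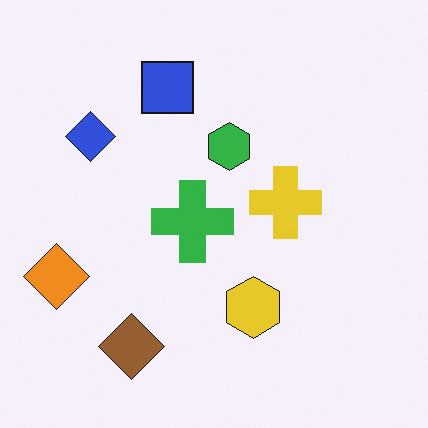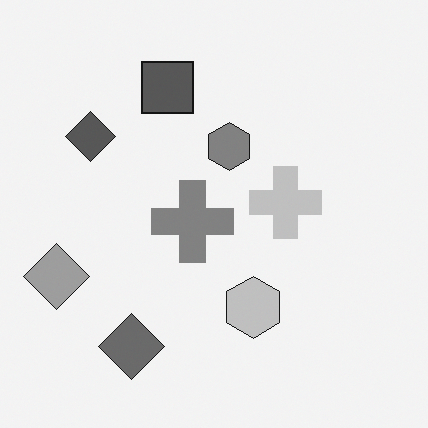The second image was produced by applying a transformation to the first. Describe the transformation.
The transformation is: converted to grayscale.

All color is removed — every shape is now a shade of grey.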